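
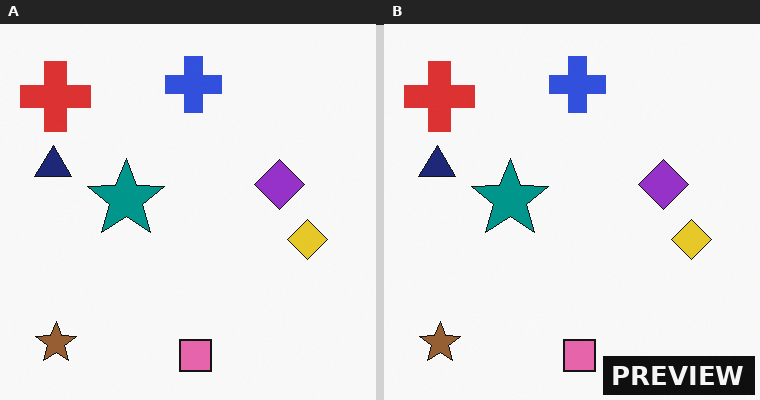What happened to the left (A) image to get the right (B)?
The transformation is: watermarked with the text "PREVIEW" in the lower-right corner.

A dark label reading "PREVIEW" appears in the lower-right corner.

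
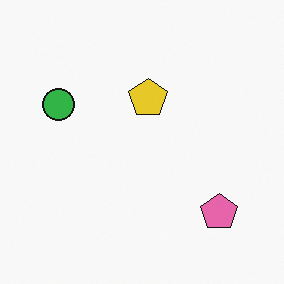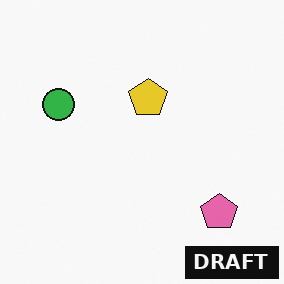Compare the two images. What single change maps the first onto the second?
The transformation is: watermarked with the text "DRAFT" in the lower-right corner.

A dark label reading "DRAFT" appears in the lower-right corner.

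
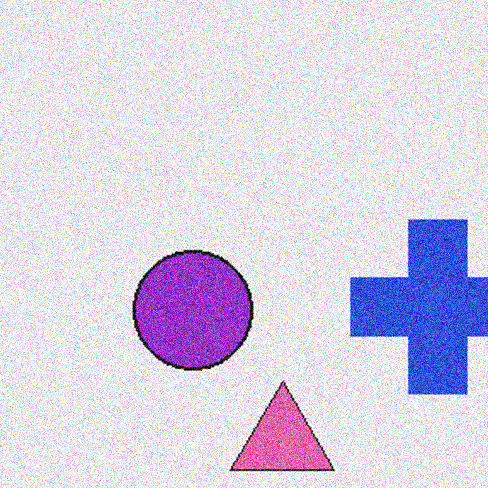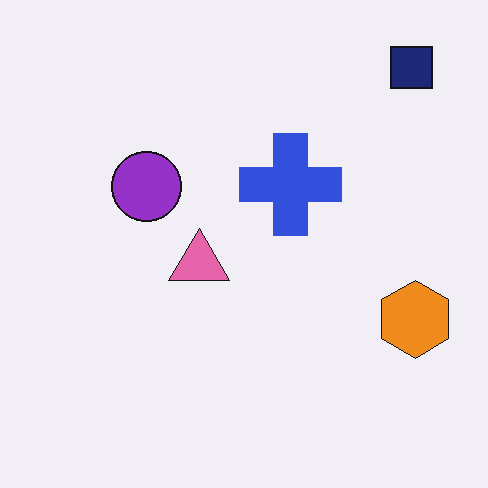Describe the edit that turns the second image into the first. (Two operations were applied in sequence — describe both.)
It was cropped tightly and scaled back up, then degraded with strong gaussian noise.

The visible shapes are larger and the field of view is narrower; shapes near the original edges may be partly or wholly outside the frame — a crop-and-rescale. Random speckle covers the whole image, including the flat background.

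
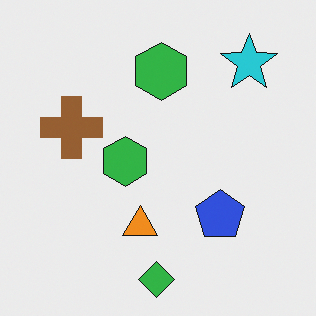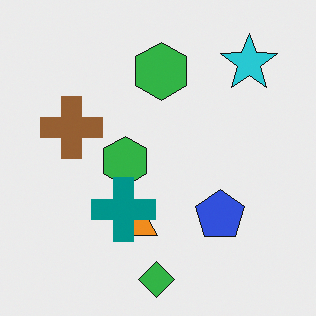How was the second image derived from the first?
The image was overlaid with an additional teal cross.

A teal cross appears in the second image that is absent from the first.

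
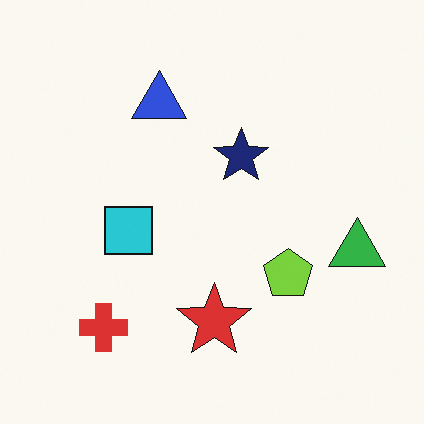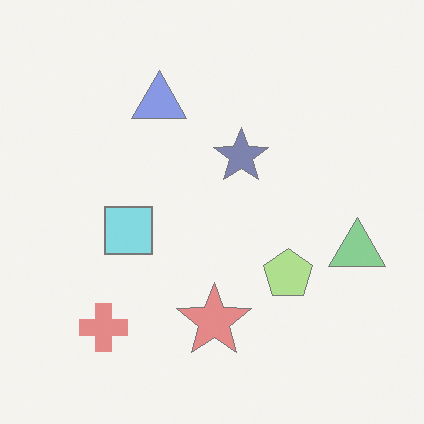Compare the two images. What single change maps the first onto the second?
This is the original image washed out (contrast reduced).

Tones are pushed toward mid-grey across the whole image — a global contrast change.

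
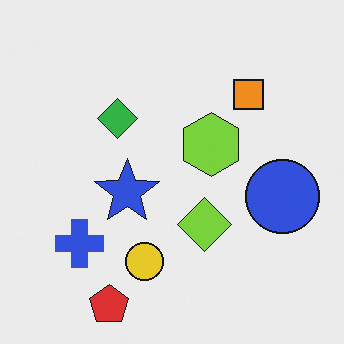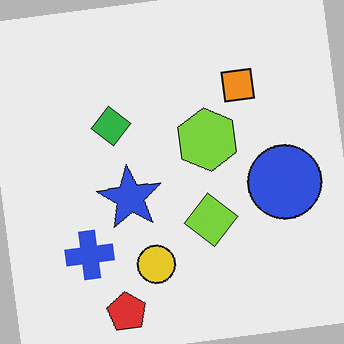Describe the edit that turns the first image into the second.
The second image is the first rotated counter-clockwise by a small amount.

Every shape is tilted by the same angle and the image corners show triangular fill wedges — a whole-image rotation by a non-right angle.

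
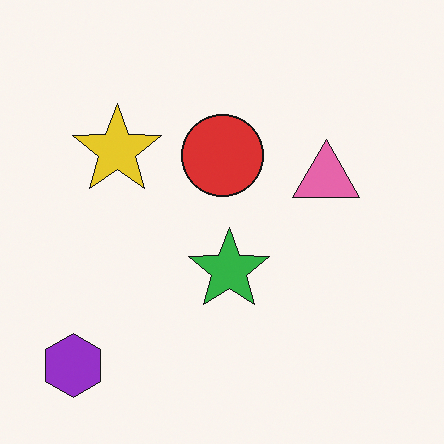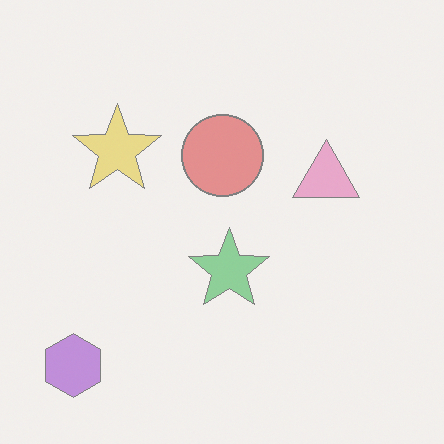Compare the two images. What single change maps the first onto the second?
Given much lower contrast.

Tones are pushed toward mid-grey across the whole image — a global contrast change.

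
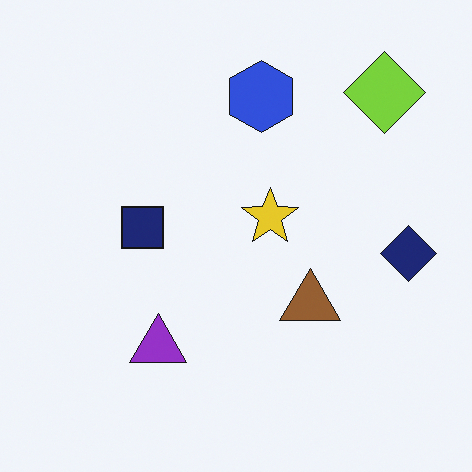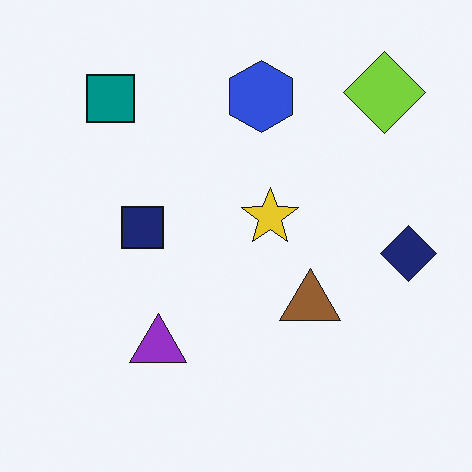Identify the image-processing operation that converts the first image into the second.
The second image is the first overlaid with an additional teal square.

A teal square appears in the second image that is absent from the first.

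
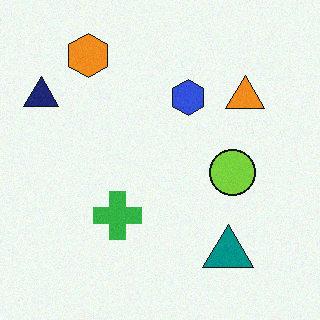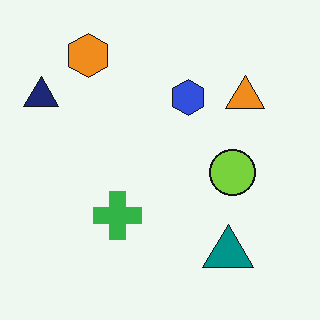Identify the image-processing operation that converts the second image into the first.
It was degraded with subtle gaussian noise.

Random speckle covers the whole image, including the flat background.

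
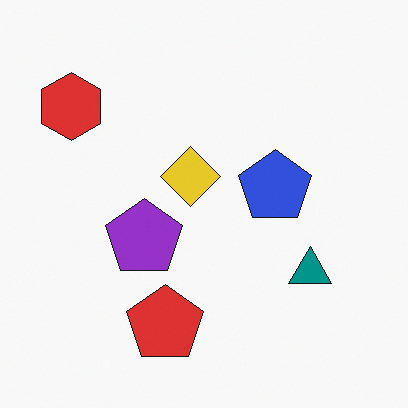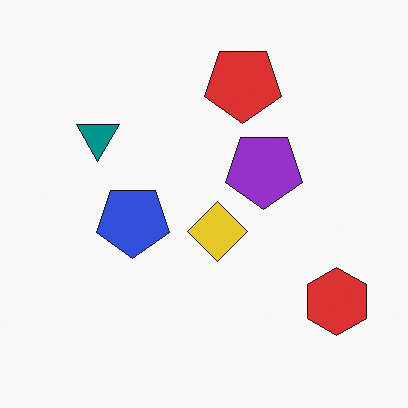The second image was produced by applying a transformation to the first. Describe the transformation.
The image was rotated 180°.

The red hexagon sits in the top-left of the first image and the bottom-right of the second — consistent with a whole-image 180° rotation.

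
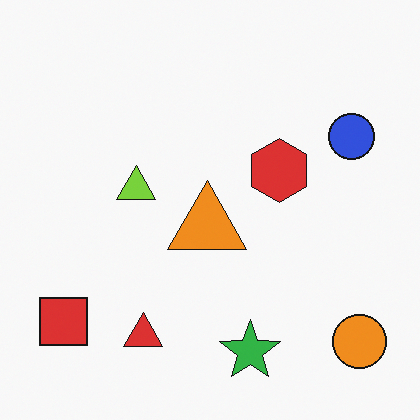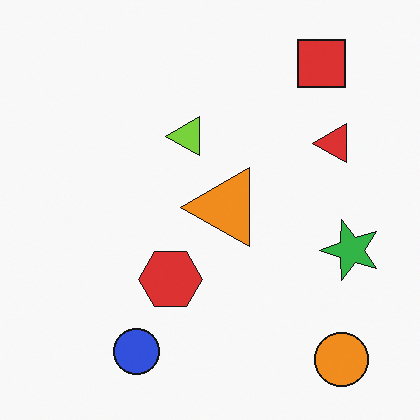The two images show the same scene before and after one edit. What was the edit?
It was transposed (reflected across the top-left ↔ bottom-right diagonal).

Shapes have swapped their row and column positions — what was in the top-right is now in the bottom-left — a diagonal reflection.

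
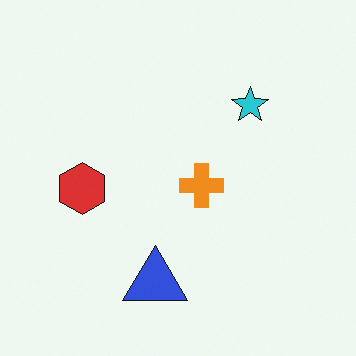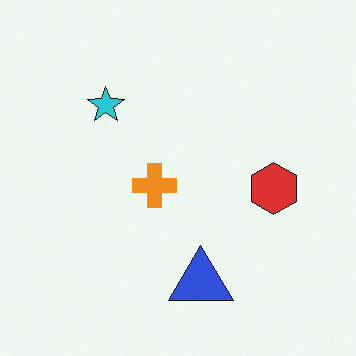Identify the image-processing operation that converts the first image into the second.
It was flipped horizontally (left ↔ right).

The red hexagon is in the left of the first image and the right of the second — shapes on opposite sides of the vertical midline have swapped in a mirror flip.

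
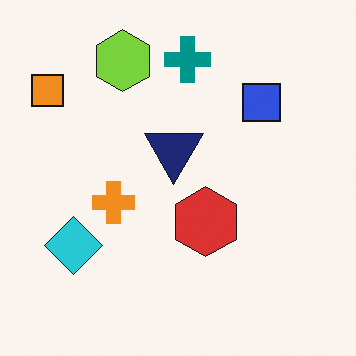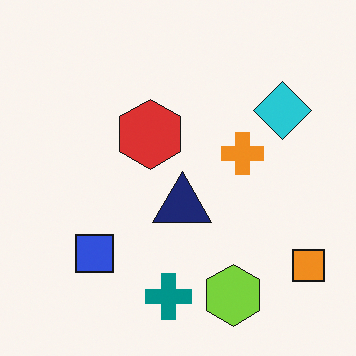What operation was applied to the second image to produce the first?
The image was rotated 180°.

The orange square sits in the bottom-right of the second image and the top-left of the first — consistent with a whole-image 180° rotation.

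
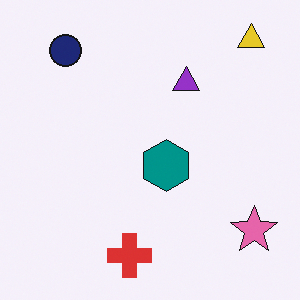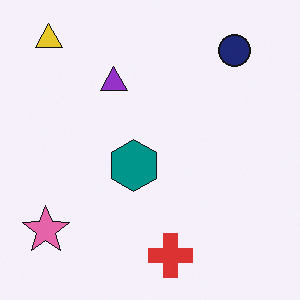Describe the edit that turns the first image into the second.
It was flipped horizontally (left ↔ right).

The pink star is in the bottom-right of the first image and the bottom-left of the second — shapes on opposite sides of the vertical midline have swapped in a mirror flip.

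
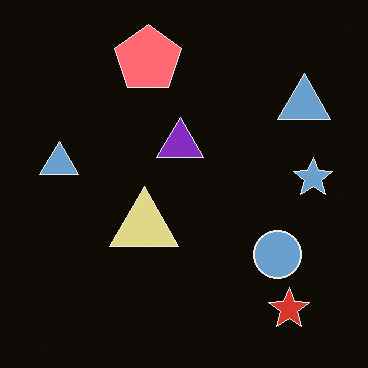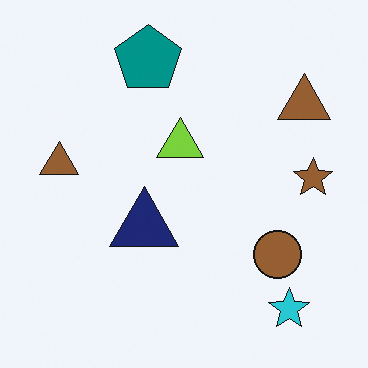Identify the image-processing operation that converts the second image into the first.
The transformation is: color-inverted (negative).

The light background has become dark and every shape's color is its complement — a photographic negative.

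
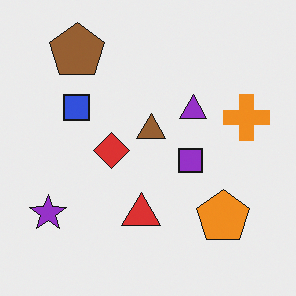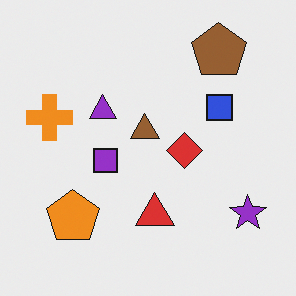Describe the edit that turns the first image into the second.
It was flipped horizontally (left ↔ right).

The purple star is in the bottom-left of the first image and the bottom-right of the second — shapes on opposite sides of the vertical midline have swapped in a mirror flip.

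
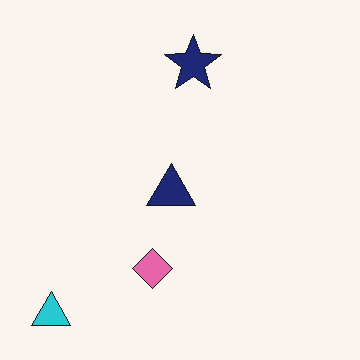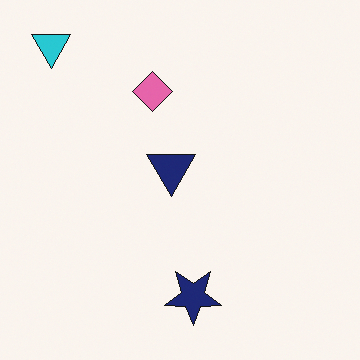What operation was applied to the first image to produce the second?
Flipped vertically (top ↔ bottom).

The cyan triangle is in the bottom-left of the first image and the top-left of the second — shapes on opposite sides of the horizontal midline have swapped in a mirror flip.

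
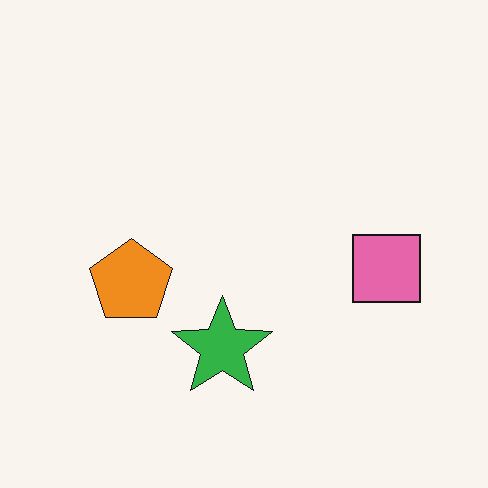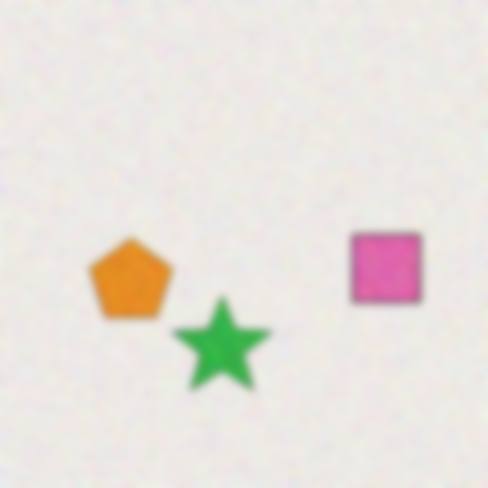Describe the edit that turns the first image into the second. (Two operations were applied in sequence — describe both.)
The image was degraded with heavy additive noise, then noticeably gaussian-blurred.

Random speckle covers the whole image, including the flat background. Shape edges and outlines are uniformly softened across the whole image.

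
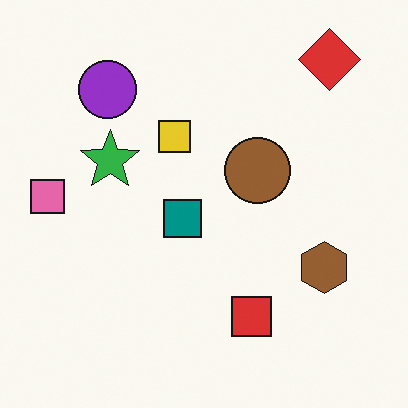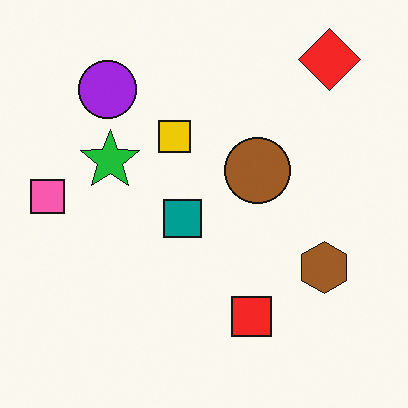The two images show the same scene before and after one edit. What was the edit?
The image was slightly oversaturated.

All colors are more vivid — a global saturation change.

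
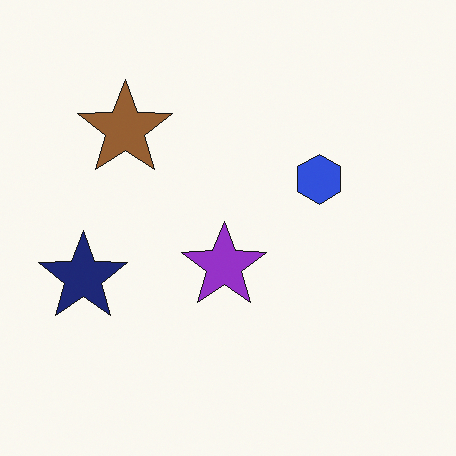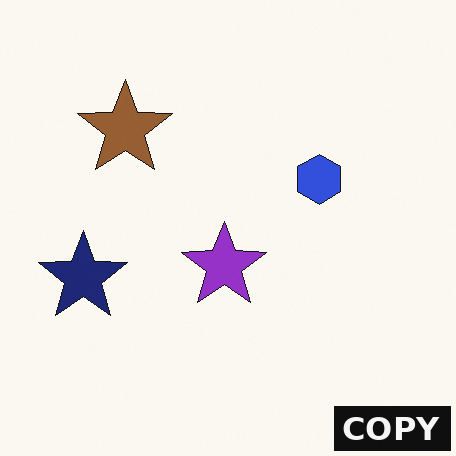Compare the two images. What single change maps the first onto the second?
It was watermarked with the text "COPY" in the lower-right corner.

A dark label reading "COPY" appears in the lower-right corner.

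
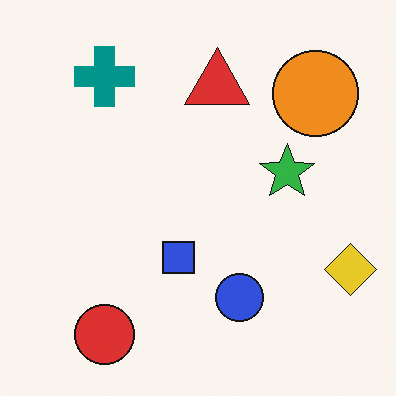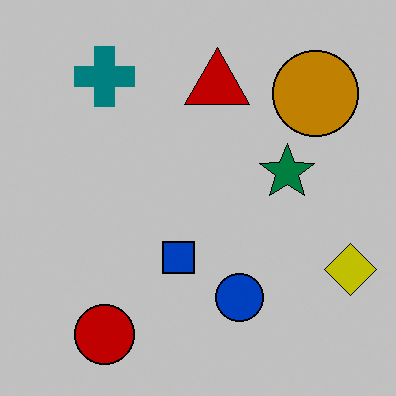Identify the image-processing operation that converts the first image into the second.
The image was heavily posterized to just a handful of flat colors.

Each flat color has snapped to a coarser quantized level — most visibly, the near-white background has dropped to a flat grey.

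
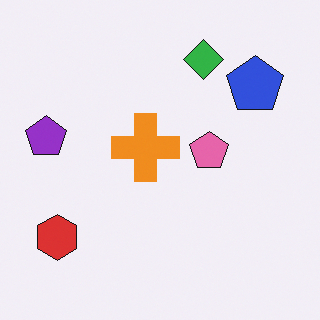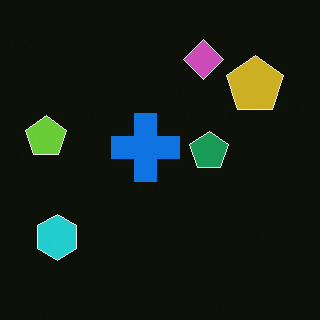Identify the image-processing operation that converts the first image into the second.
The second image is the first color-inverted (negative).

The light background has become dark and every shape's color is its complement — a photographic negative.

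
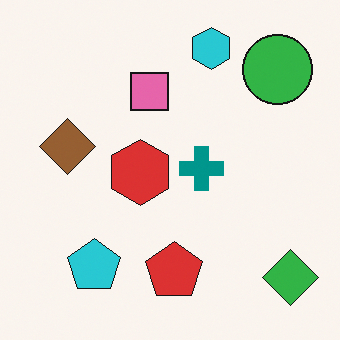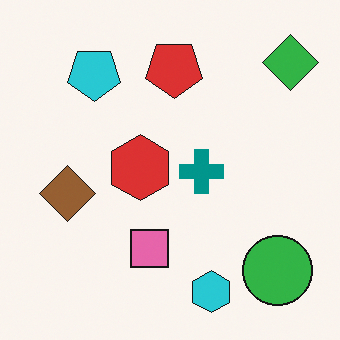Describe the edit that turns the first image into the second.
It was flipped vertically (top ↔ bottom).

The cyan hexagon is in the top of the first image and the bottom of the second — shapes on opposite sides of the horizontal midline have swapped in a mirror flip.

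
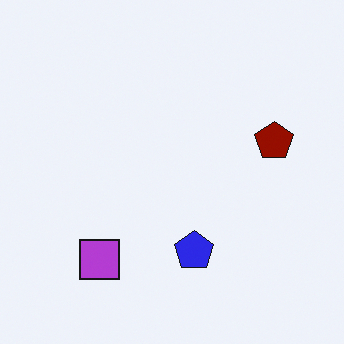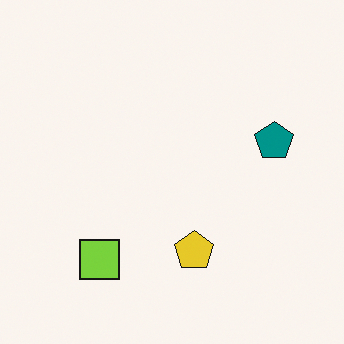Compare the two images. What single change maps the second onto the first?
This is the original image hue-shifted through roughly half the color wheel.

Every shape's color has rotated by the same amount around the hue wheel — a uniform hue shift.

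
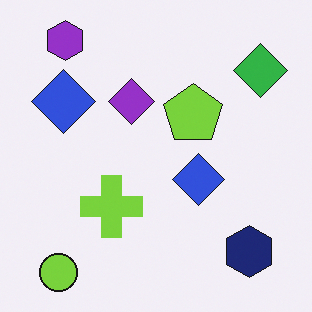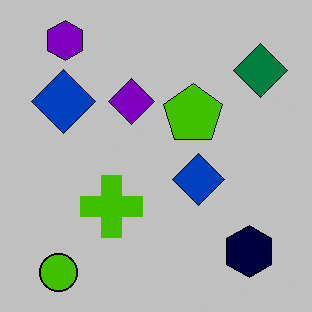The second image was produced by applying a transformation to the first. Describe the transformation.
The second image is the first aggressively posterized.

Each flat color has snapped to a coarser quantized level — most visibly, the near-white background has dropped to a flat grey.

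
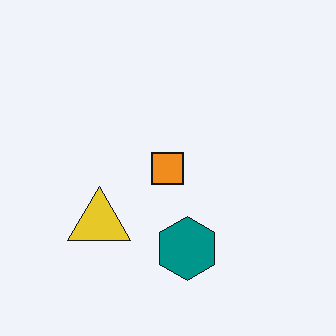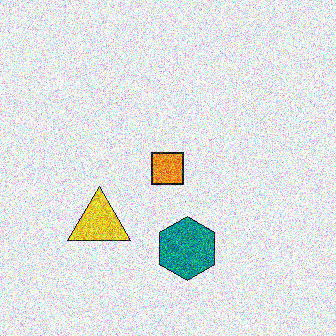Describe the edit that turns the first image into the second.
The transformation is: degraded with a thick layer of grain.

Random speckle covers the whole image, including the flat background.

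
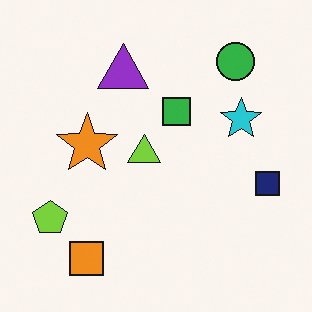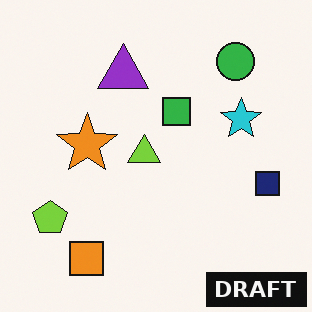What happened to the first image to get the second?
The image was watermarked with the text "DRAFT" in the lower-right corner.

A dark label reading "DRAFT" appears in the lower-right corner.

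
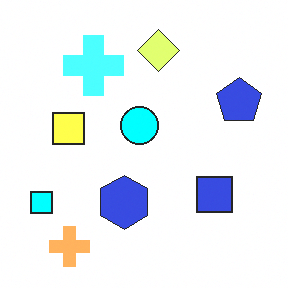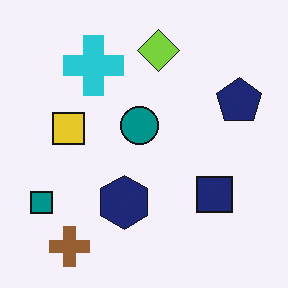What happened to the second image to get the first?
It was substantially brightened.

Every pixel — background and shapes alike — is uniformly brightened.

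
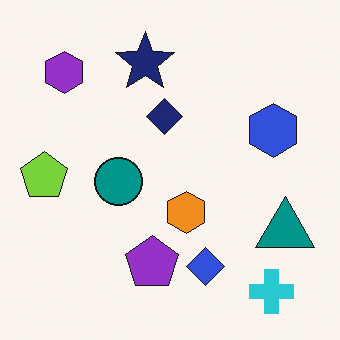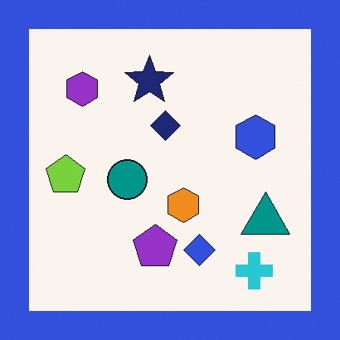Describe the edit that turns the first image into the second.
The image was framed with a blue border.

A solid blue frame runs around the edge of the second image, with the content slightly shrunk inside it.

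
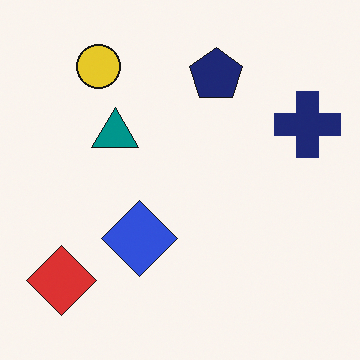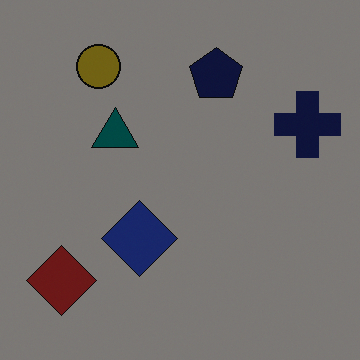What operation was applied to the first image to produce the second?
The transformation is: darkened a lot.

Every pixel — background and shapes alike — is uniformly darkened.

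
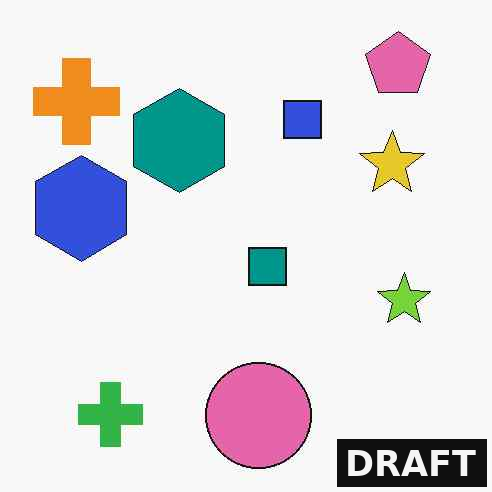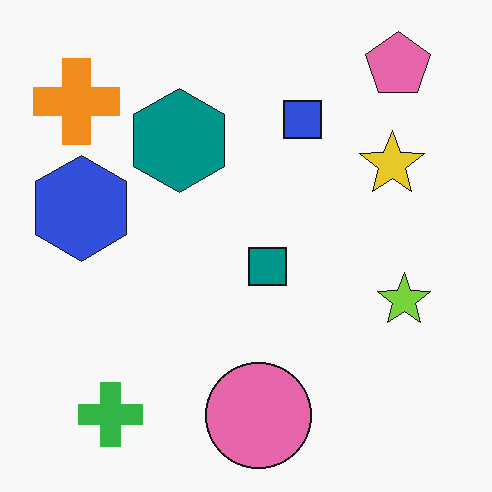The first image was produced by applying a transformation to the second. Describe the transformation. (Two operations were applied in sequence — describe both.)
It was JPEG-compressed with visible artifacts, then watermarked with the text "DRAFT" in the lower-right corner.

Blocky 8×8 compression artifacts appear around shape edges and the flat background shows ringing — characteristic JPEG degradation. A dark label reading "DRAFT" appears in the lower-right corner.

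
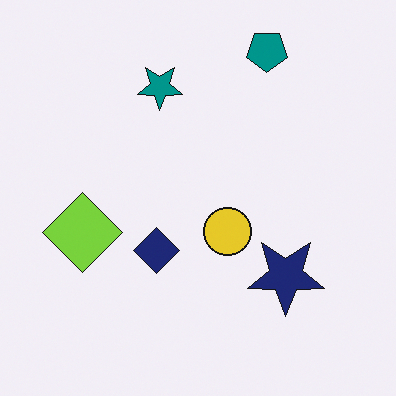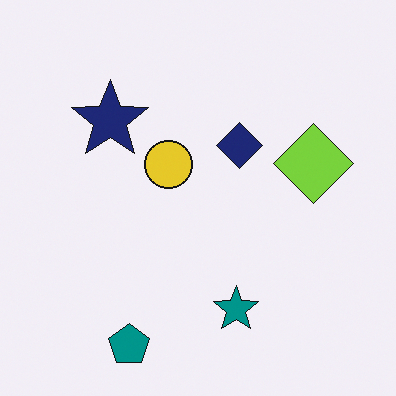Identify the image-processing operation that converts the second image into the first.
Rotated 180°.

The teal pentagon sits in the bottom-left of the second image and the top-right of the first — consistent with a whole-image 180° rotation.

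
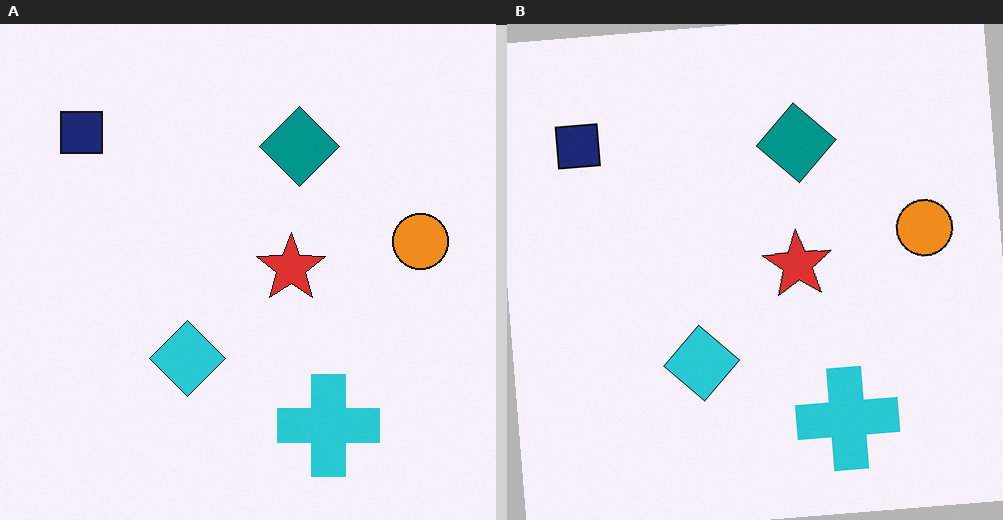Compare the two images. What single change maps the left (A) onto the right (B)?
The right (B) image is the left (A) rotated counter-clockwise by a slight angle.

Every shape is tilted by the same angle and the image corners show triangular fill wedges — a whole-image rotation by a non-right angle.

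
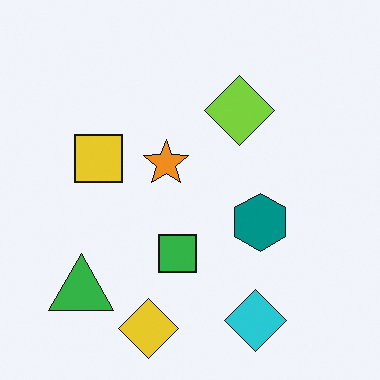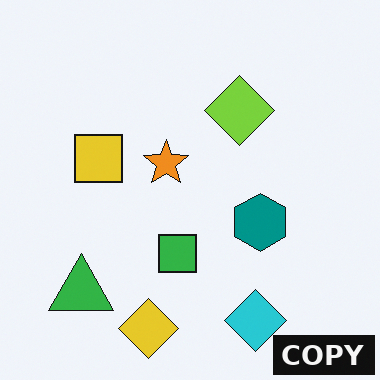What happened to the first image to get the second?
The second image is the first watermarked with the text "COPY" in the lower-right corner.

A dark label reading "COPY" appears in the lower-right corner.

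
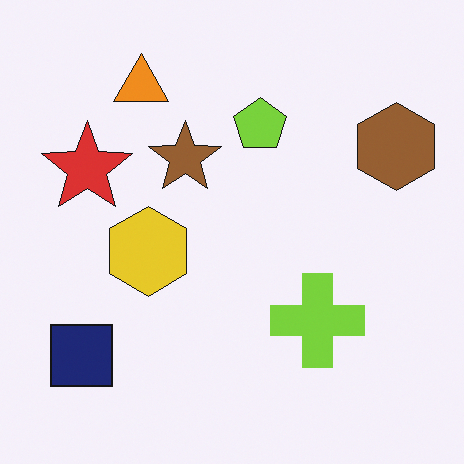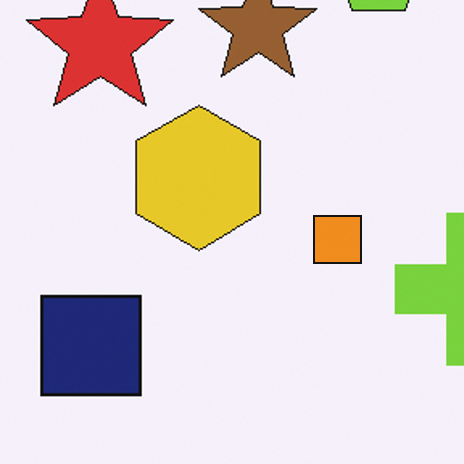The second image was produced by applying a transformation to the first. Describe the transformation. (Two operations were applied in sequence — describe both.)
The transformation is: cropped slightly and scaled back up, then overlaid with an additional orange square.

The visible shapes are larger and the field of view is narrower; shapes near the original edges may be partly or wholly outside the frame — a crop-and-rescale. An orange square appears in the second image that is absent from the first.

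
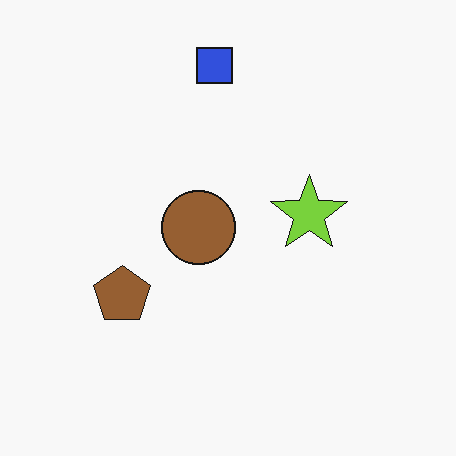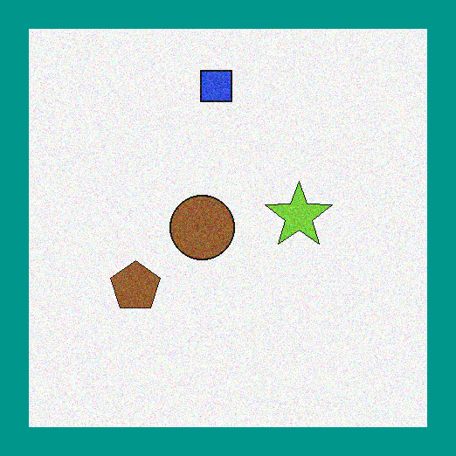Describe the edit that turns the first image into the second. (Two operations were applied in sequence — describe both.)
This is the original image degraded with moderate additive noise, then framed with a teal border.

Random speckle covers the whole image, including the flat background. A solid teal frame runs around the edge of the second image, with the content slightly shrunk inside it.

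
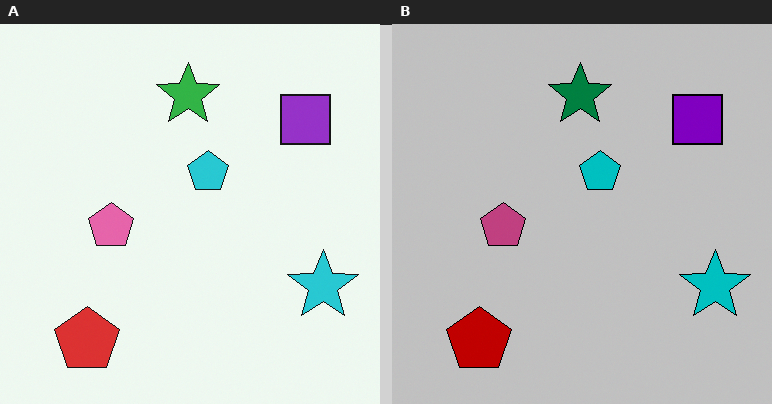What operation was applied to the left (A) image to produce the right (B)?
Heavily posterized to just a handful of flat colors.

Each flat color has snapped to a coarser quantized level — most visibly, the near-white background has dropped to a flat grey.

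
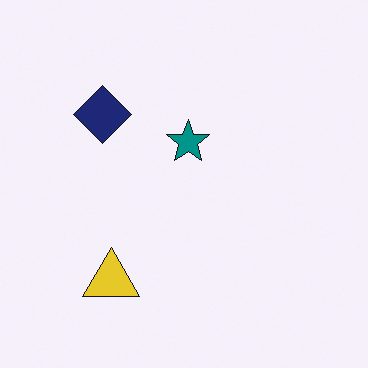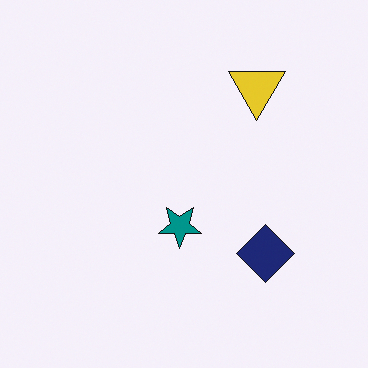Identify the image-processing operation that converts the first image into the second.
The transformation is: rotated 180°.

The yellow triangle sits in the bottom-left of the first image and the top-right of the second — consistent with a whole-image 180° rotation.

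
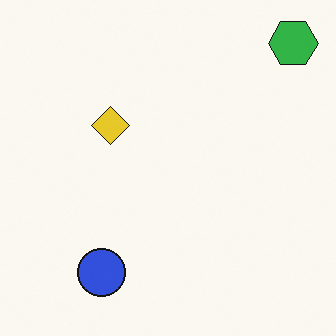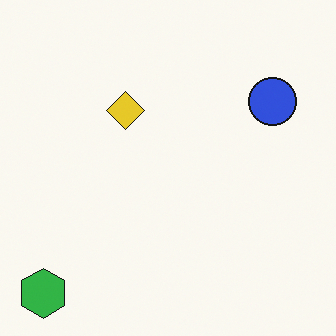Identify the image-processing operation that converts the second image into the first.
It was transposed (reflected across the top-left ↔ bottom-right diagonal).

Shapes have swapped their row and column positions — what was in the top-right is now in the bottom-left — a diagonal reflection.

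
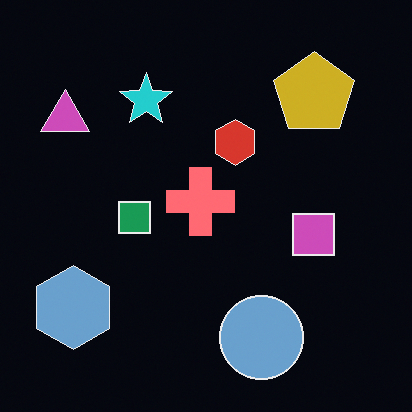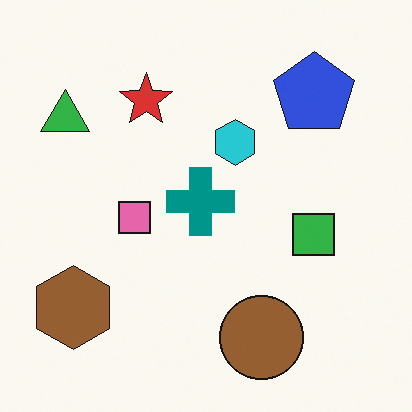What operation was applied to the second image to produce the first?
Color-inverted (negative).

The light background has become dark and every shape's color is its complement — a photographic negative.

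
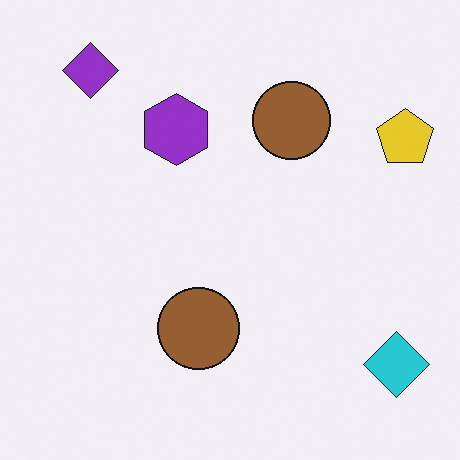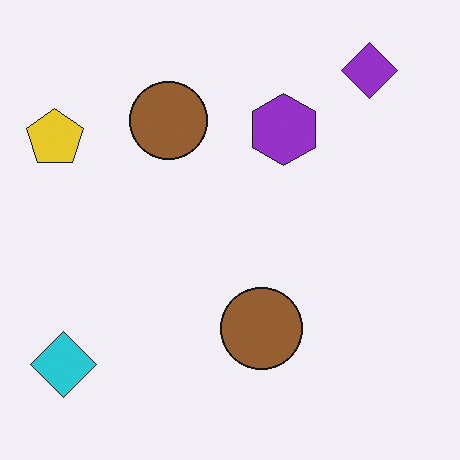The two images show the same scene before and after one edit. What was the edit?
The second image is the first flipped horizontally (left ↔ right).

The yellow pentagon is in the top-right of the first image and the top-left of the second — shapes on opposite sides of the vertical midline have swapped in a mirror flip.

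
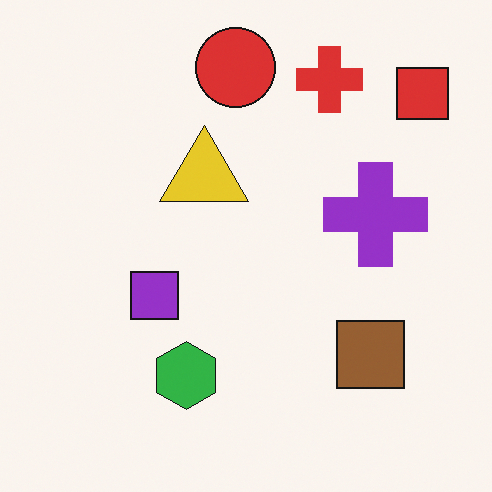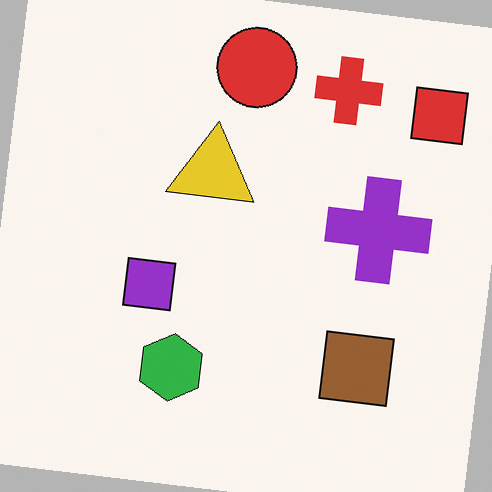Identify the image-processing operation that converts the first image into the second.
This is the original image rotated clockwise by a few degrees.

Every shape is tilted by the same angle and the image corners show triangular fill wedges — a whole-image rotation by a non-right angle.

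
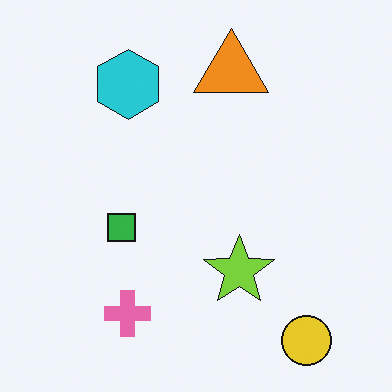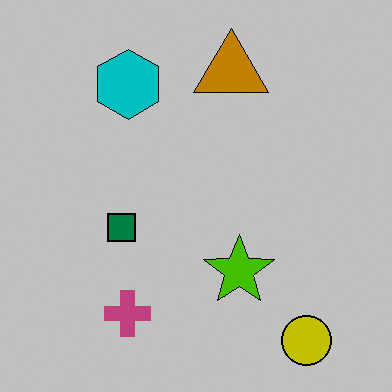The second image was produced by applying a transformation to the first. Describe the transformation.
The transformation is: aggressively posterized.

Each flat color has snapped to a coarser quantized level — most visibly, the near-white background has dropped to a flat grey.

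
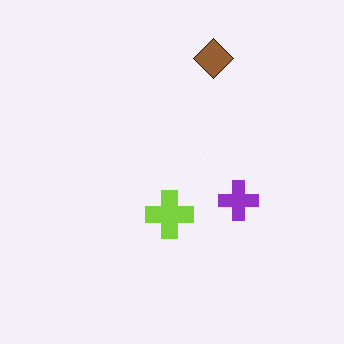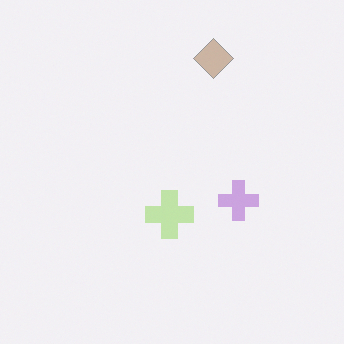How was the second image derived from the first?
It was washed out (contrast reduced).

Tones are pushed toward mid-grey across the whole image — a global contrast change.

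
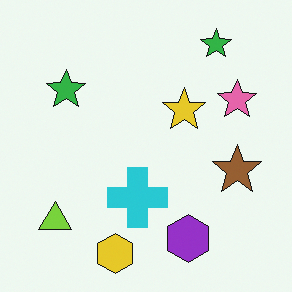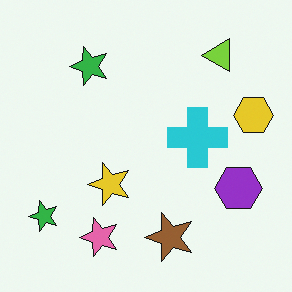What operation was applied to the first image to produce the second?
This is the original image transposed (reflected across the top-left ↔ bottom-right diagonal).

Shapes have swapped their row and column positions — what was in the top-right is now in the bottom-left — a diagonal reflection.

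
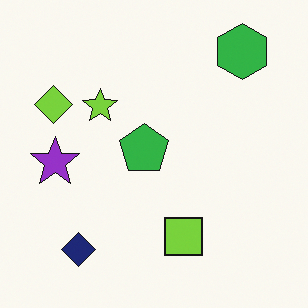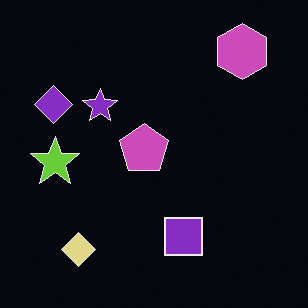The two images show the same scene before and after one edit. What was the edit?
The second image is the first color-inverted (negative).

The light background has become dark and every shape's color is its complement — a photographic negative.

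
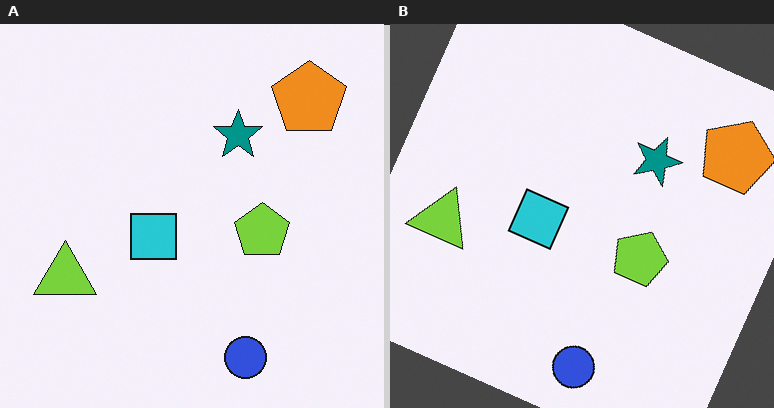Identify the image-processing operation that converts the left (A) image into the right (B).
It was rotated clockwise by a moderate amount.

Every shape is tilted by the same angle and the image corners show triangular fill wedges — a whole-image rotation by a non-right angle.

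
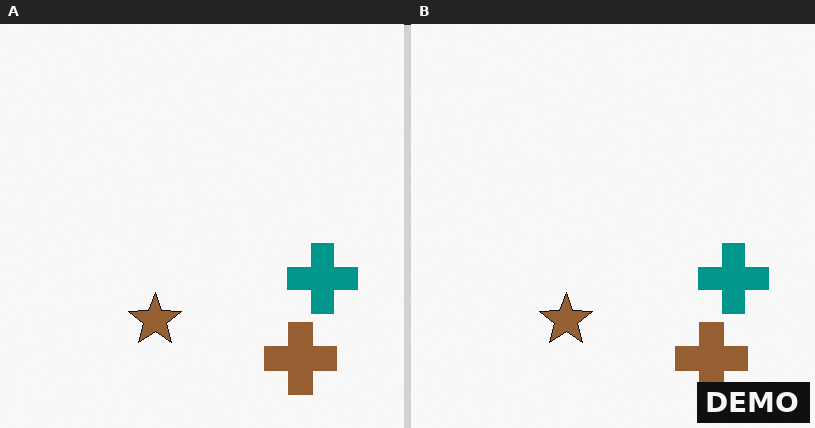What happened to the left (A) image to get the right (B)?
It was watermarked with the text "DEMO" in the lower-right corner.

A dark label reading "DEMO" appears in the lower-right corner.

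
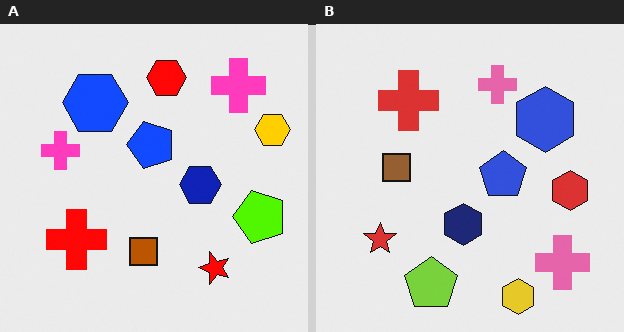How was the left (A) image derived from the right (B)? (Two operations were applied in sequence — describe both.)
The left (A) image is the right (B) made much more vivid (saturation change), then rotated 90° counter-clockwise.

All colors are more vivid — a global saturation change. The yellow hexagon sits in the bottom of the right (B) image and the right of the left (A) — consistent with a whole-image 90° counter-clockwise rotation.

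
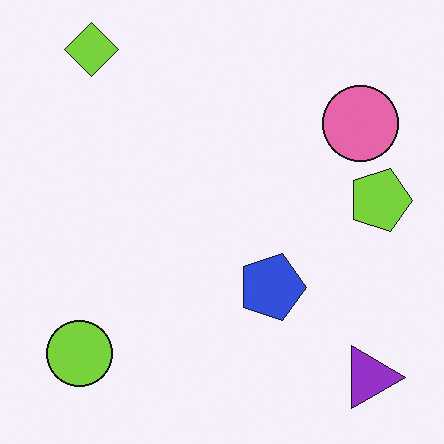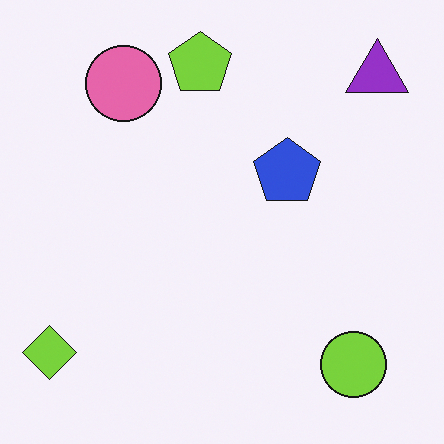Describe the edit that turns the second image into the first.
The first image is the second rotated 90° clockwise.

The lime diamond sits in the bottom-left of the second image and the top-left of the first — consistent with a whole-image 90° clockwise rotation.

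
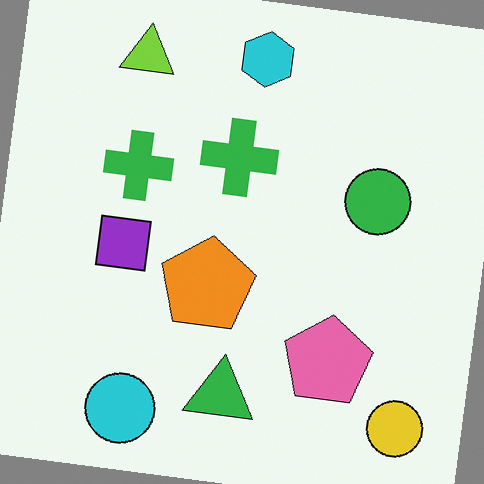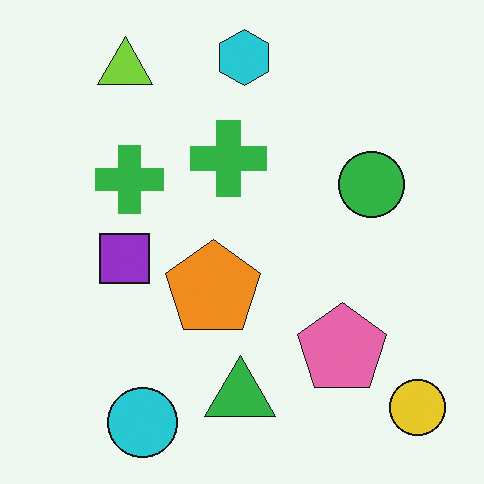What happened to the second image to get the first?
The image was rotated clockwise by a slight angle.

Every shape is tilted by the same angle and the image corners show triangular fill wedges — a whole-image rotation by a non-right angle.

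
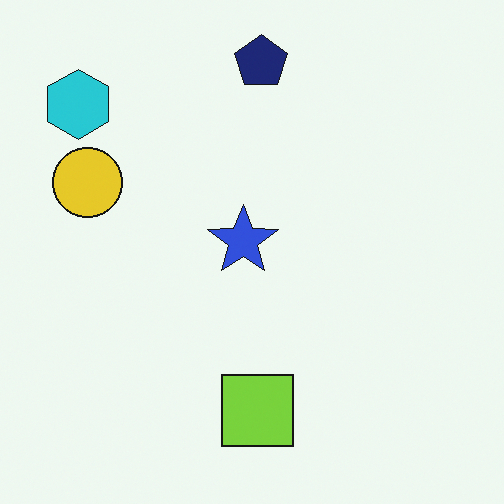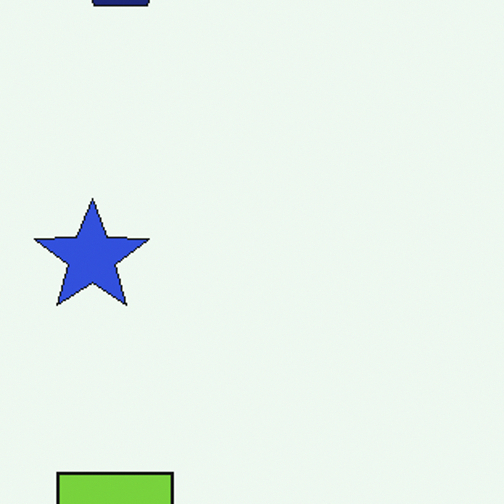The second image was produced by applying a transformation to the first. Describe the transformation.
This is the original image cropped slightly and scaled back up.

The visible shapes are larger and the field of view is narrower; shapes near the original edges may be partly or wholly outside the frame — a crop-and-rescale.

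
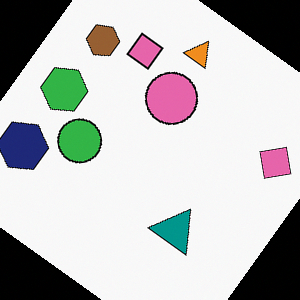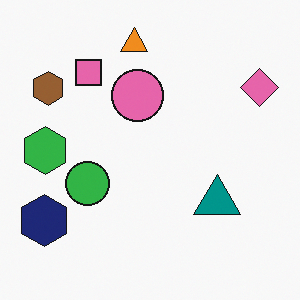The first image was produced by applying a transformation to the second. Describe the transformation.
It was rotated clockwise by a large amount — several tens of degrees.

Every shape is tilted by the same angle and the image corners show triangular fill wedges — a whole-image rotation by a non-right angle.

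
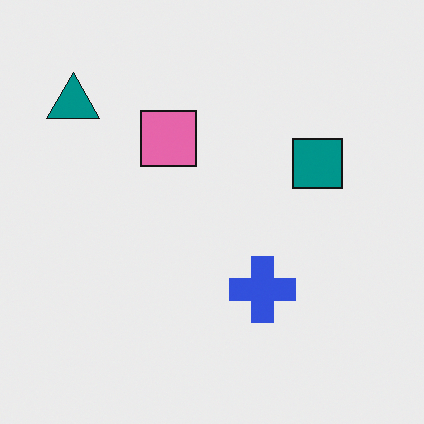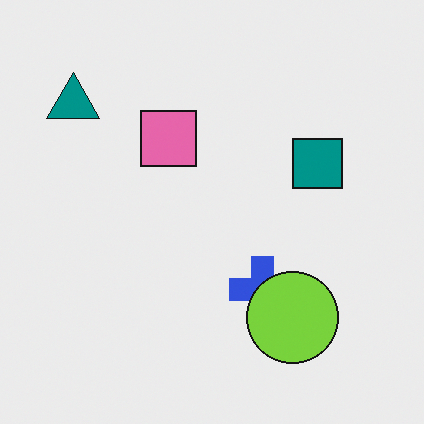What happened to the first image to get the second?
Overlaid with an additional lime circle.

A lime circle appears in the second image that is absent from the first.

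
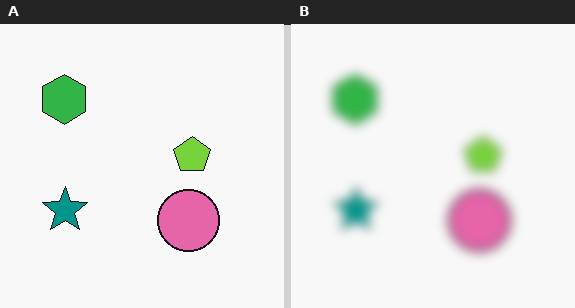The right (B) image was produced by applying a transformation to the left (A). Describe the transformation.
The image was strongly gaussian-blurred.

Shape edges and outlines are uniformly softened across the whole image.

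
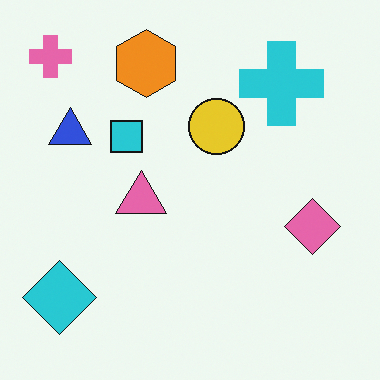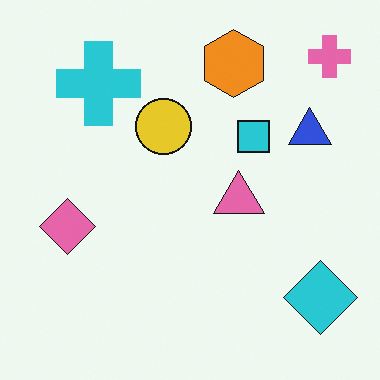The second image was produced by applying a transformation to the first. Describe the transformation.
The transformation is: flipped horizontally (left ↔ right).

The pink cross is in the top-left of the first image and the top-right of the second — shapes on opposite sides of the vertical midline have swapped in a mirror flip.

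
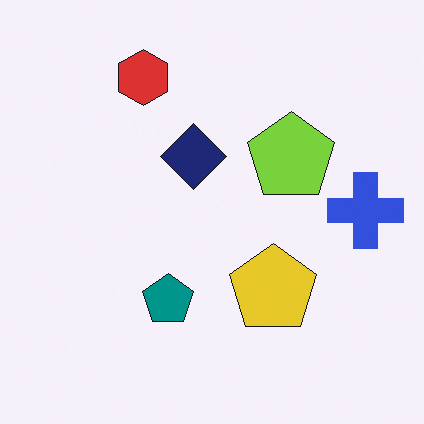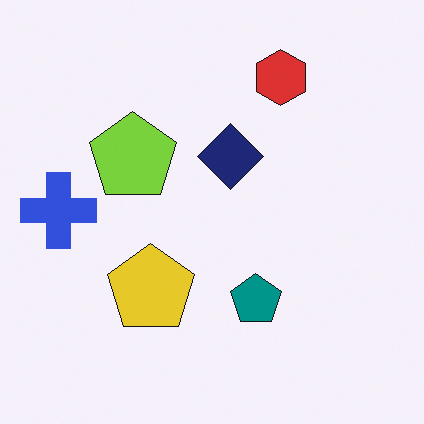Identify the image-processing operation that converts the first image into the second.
The transformation is: flipped horizontally (left ↔ right).

The blue cross is in the right of the first image and the left of the second — shapes on opposite sides of the vertical midline have swapped in a mirror flip.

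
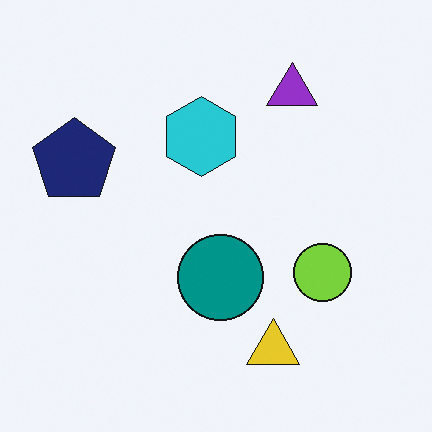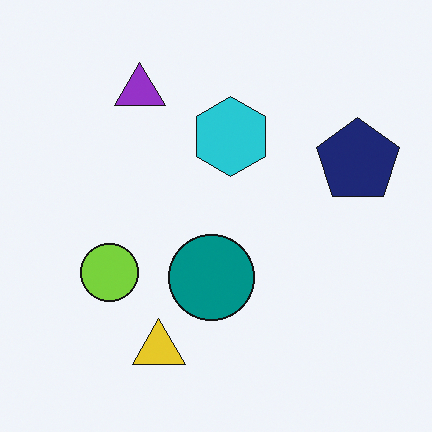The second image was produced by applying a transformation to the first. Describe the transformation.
The image was flipped horizontally (left ↔ right).

The navy pentagon is in the left of the first image and the right of the second — shapes on opposite sides of the vertical midline have swapped in a mirror flip.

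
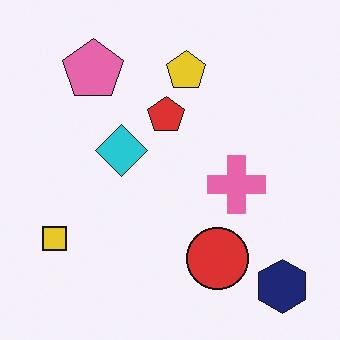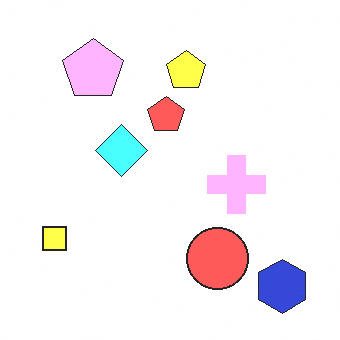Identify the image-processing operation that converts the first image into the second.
Substantially brightened.

Every pixel — background and shapes alike — is uniformly brightened.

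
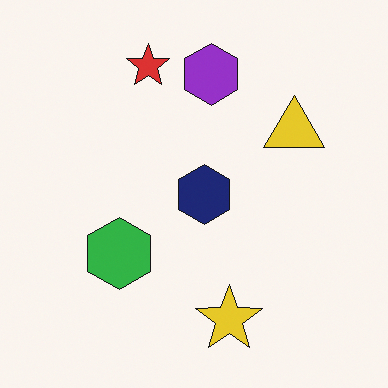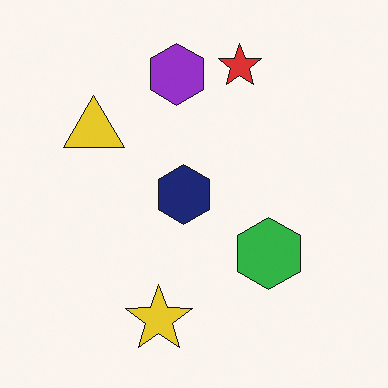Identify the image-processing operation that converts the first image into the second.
This is the original image flipped horizontally (left ↔ right).

The yellow triangle is in the right of the first image and the left of the second — shapes on opposite sides of the vertical midline have swapped in a mirror flip.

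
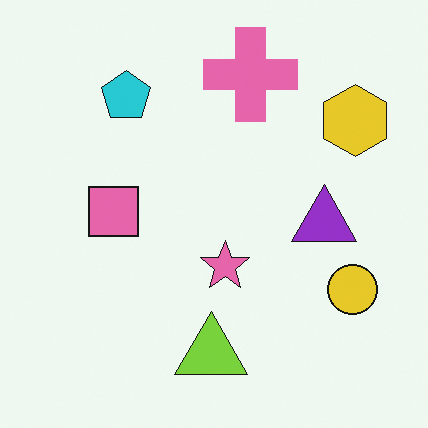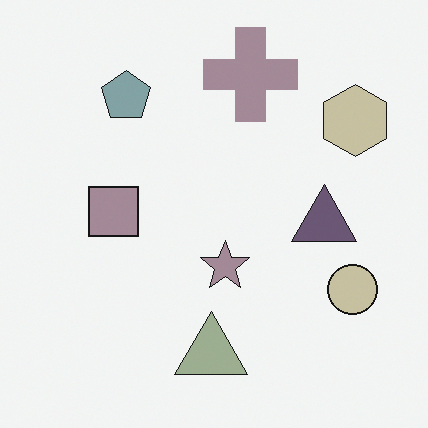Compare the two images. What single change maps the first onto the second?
The image was made much more muted (saturation change).

All colors are more muted and greyish — a global saturation change.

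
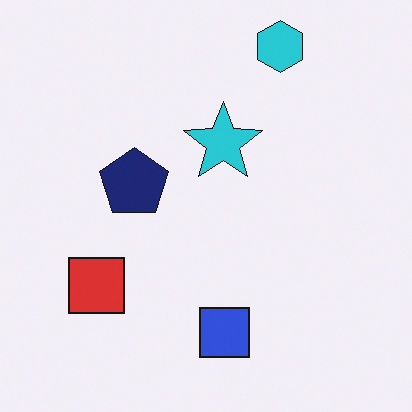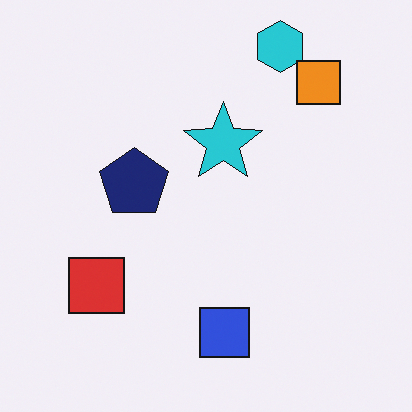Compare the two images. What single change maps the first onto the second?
The second image is the first overlaid with an additional orange square.

An orange square appears in the second image that is absent from the first.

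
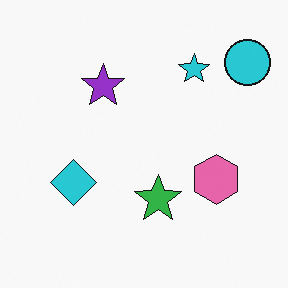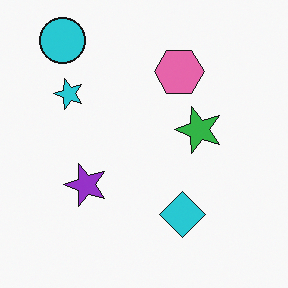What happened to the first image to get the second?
Rotated 90° counter-clockwise.

The cyan circle sits in the top-right of the first image and the top-left of the second — consistent with a whole-image 90° counter-clockwise rotation.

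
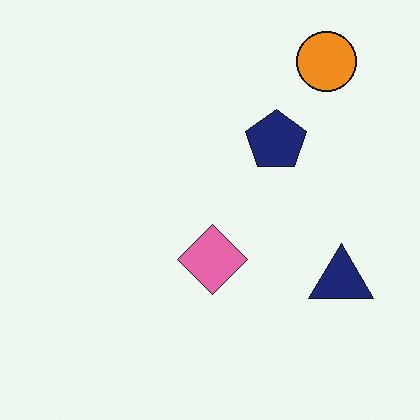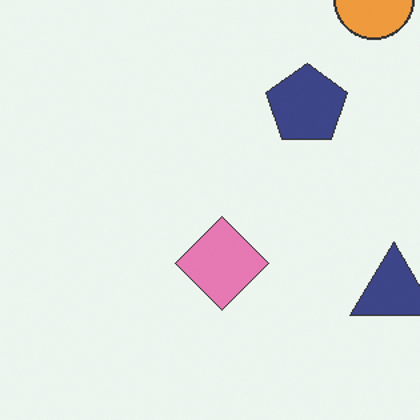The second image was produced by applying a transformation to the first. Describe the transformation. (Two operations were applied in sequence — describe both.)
The image was cropped slightly and scaled back up, then given slightly reduced contrast.

The visible shapes are larger and the field of view is narrower; shapes near the original edges may be partly or wholly outside the frame — a crop-and-rescale. Tones are pushed toward mid-grey across the whole image — a global contrast change.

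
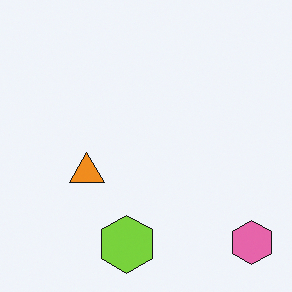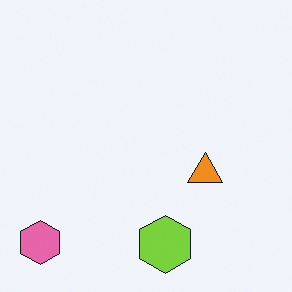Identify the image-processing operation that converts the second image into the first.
This is the original image flipped horizontally (left ↔ right).

The pink hexagon is in the bottom-left of the second image and the bottom-right of the first — shapes on opposite sides of the vertical midline have swapped in a mirror flip.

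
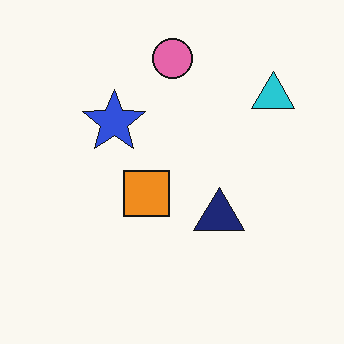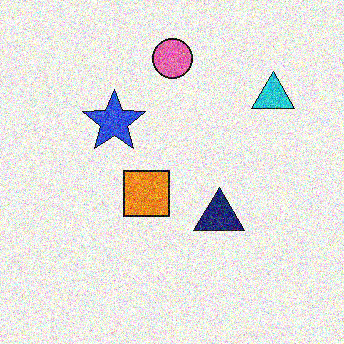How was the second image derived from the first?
Degraded with heavy additive noise.

Random speckle covers the whole image, including the flat background.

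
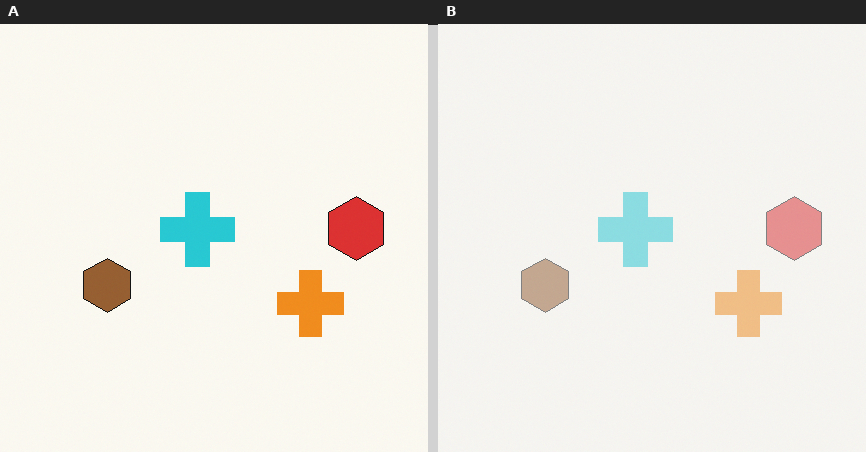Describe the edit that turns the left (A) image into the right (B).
This is the original image given much lower contrast.

Tones are pushed toward mid-grey across the whole image — a global contrast change.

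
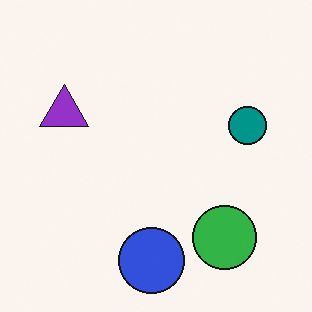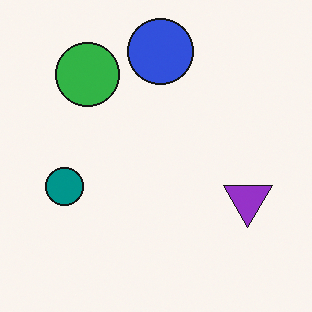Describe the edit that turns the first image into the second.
The transformation is: rotated 180°.

The green circle sits in the bottom-right of the first image and the top-left of the second — consistent with a whole-image 180° rotation.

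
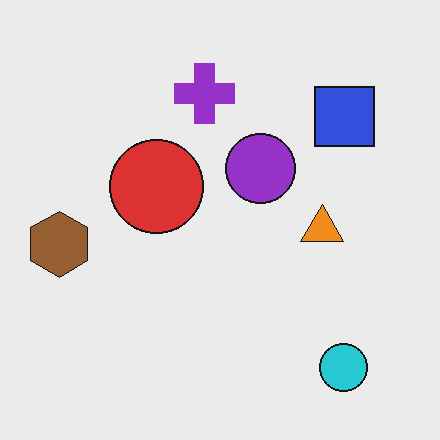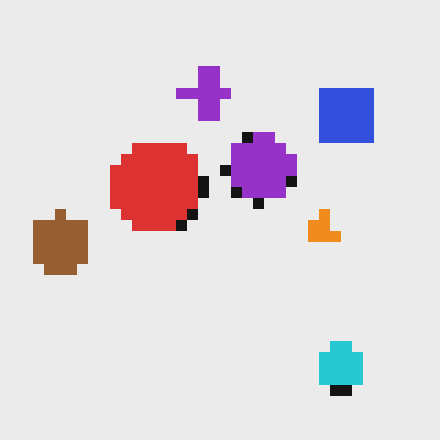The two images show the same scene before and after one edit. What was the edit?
Heavily pixelated into large blocks.

Shapes are reduced to large square blocks; fine edges and outlines are lost — a downscale-then-upscale (mosaic) effect.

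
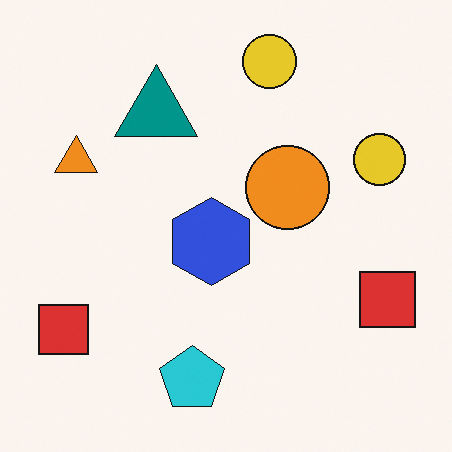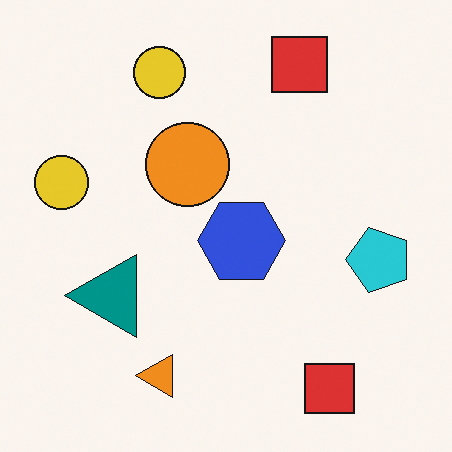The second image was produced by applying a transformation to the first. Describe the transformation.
The transformation is: rotated 90° counter-clockwise.

The orange triangle sits in the left of the first image and the bottom of the second — consistent with a whole-image 90° counter-clockwise rotation.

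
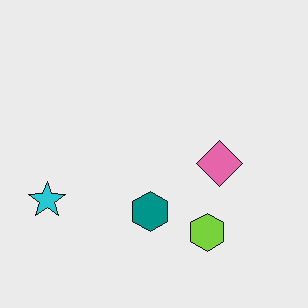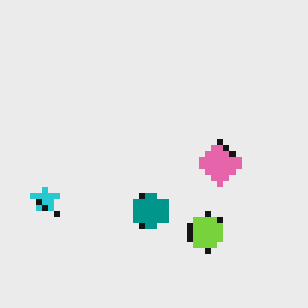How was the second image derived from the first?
This is the original image moderately pixelated.

Shapes are reduced to large square blocks; fine edges and outlines are lost — a downscale-then-upscale (mosaic) effect.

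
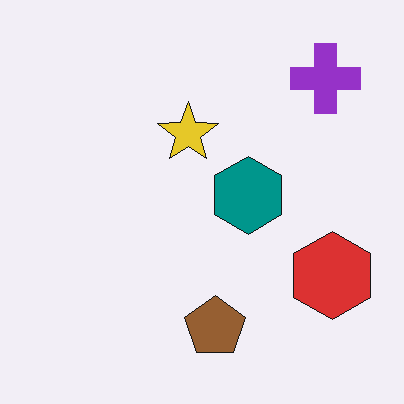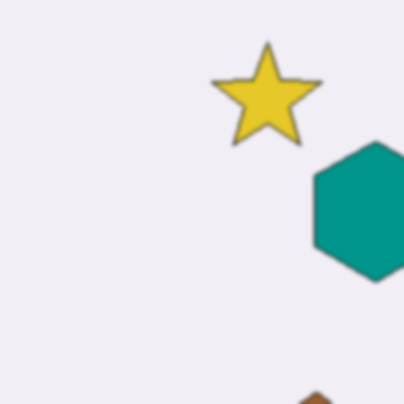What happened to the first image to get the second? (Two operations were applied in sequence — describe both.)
It was cropped tightly and scaled back up, then slightly softened.

The visible shapes are larger and the field of view is narrower; shapes near the original edges may be partly or wholly outside the frame — a crop-and-rescale. Shape edges and outlines are uniformly softened across the whole image.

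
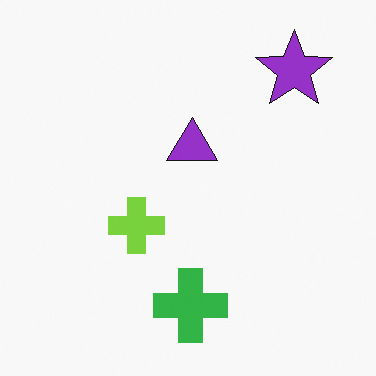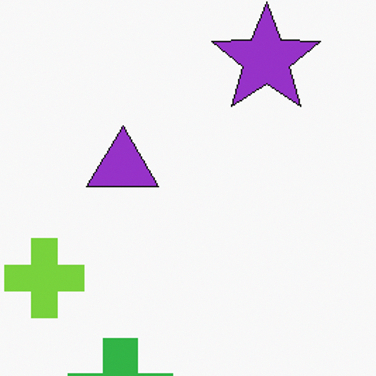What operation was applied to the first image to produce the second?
The second image is the first cropped to a modestly smaller region and rescaled.

The visible shapes are larger and the field of view is narrower; shapes near the original edges may be partly or wholly outside the frame — a crop-and-rescale.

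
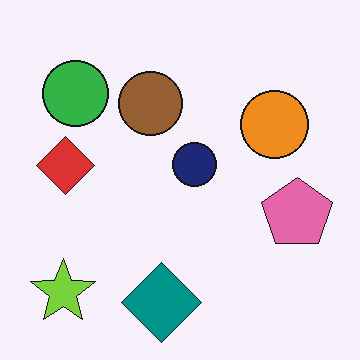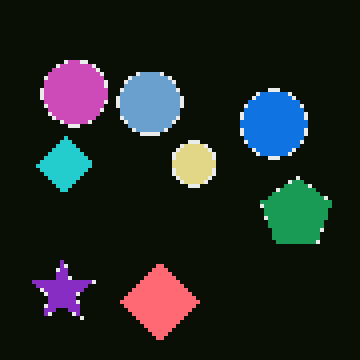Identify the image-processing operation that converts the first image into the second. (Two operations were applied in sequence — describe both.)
It was mildly pixelated, then color-inverted (negative).

Shapes are reduced to large square blocks; fine edges and outlines are lost — a downscale-then-upscale (mosaic) effect. The light background has become dark and every shape's color is its complement — a photographic negative.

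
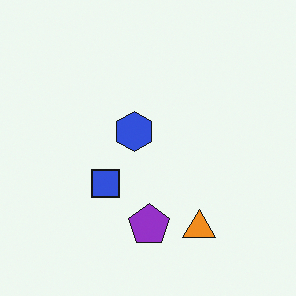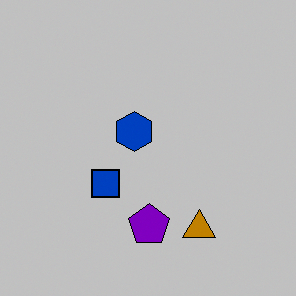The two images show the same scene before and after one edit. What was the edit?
The image was aggressively posterized.

Each flat color has snapped to a coarser quantized level — most visibly, the near-white background has dropped to a flat grey.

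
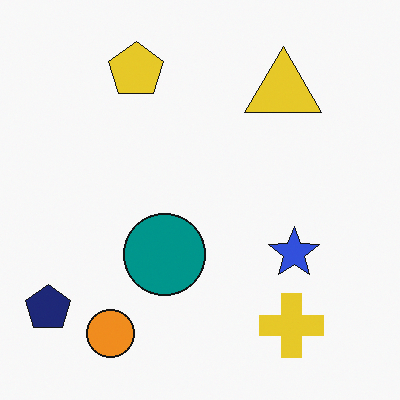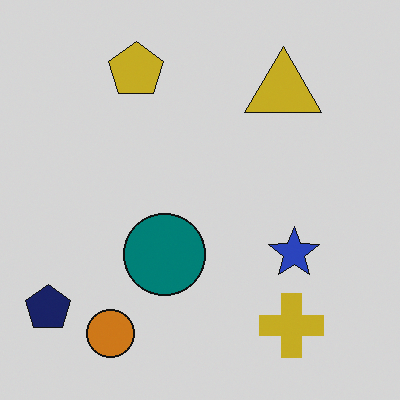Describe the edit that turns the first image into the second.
The transformation is: darkened a little.

Every pixel — background and shapes alike — is uniformly darkened.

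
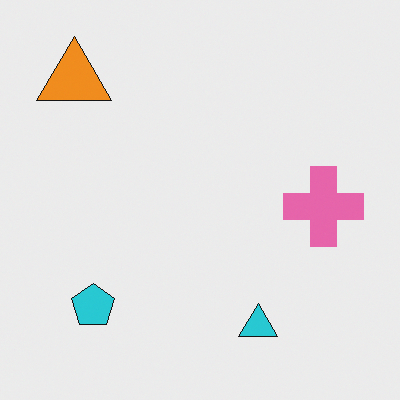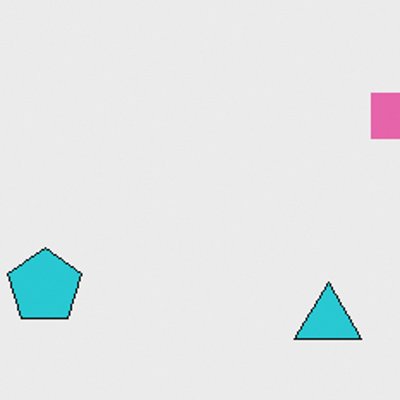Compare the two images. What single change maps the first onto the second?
The image was cropped to a noticeably smaller region and rescaled.

The visible shapes are larger and the field of view is narrower; shapes near the original edges may be partly or wholly outside the frame — a crop-and-rescale.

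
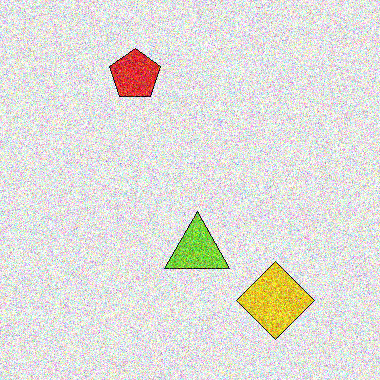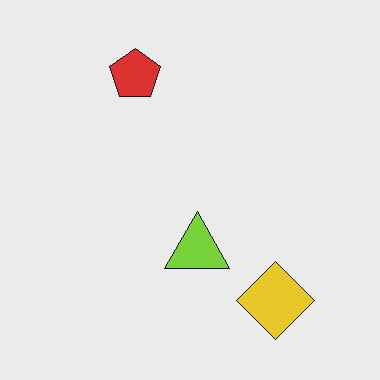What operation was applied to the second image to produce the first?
The transformation is: degraded with a thick layer of grain.

Random speckle covers the whole image, including the flat background.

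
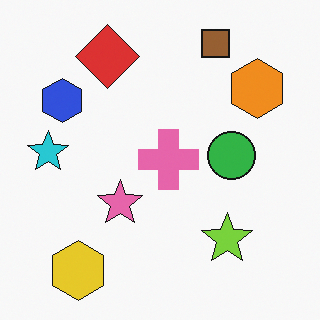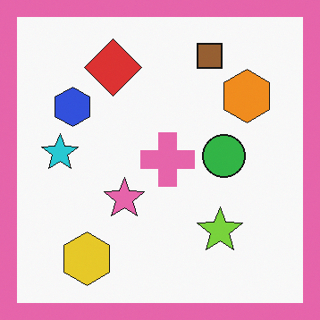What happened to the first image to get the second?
Framed with a pink border.

A solid pink frame runs around the edge of the second image, with the content slightly shrunk inside it.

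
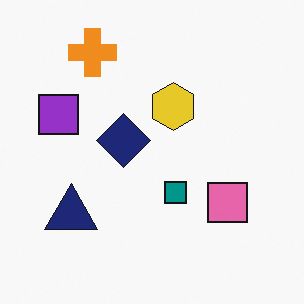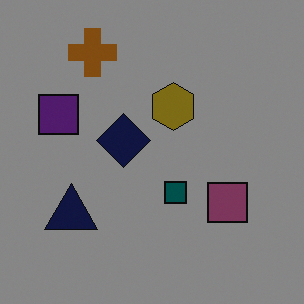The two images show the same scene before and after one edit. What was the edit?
It was noticeably darkened.

Every pixel — background and shapes alike — is uniformly darkened.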